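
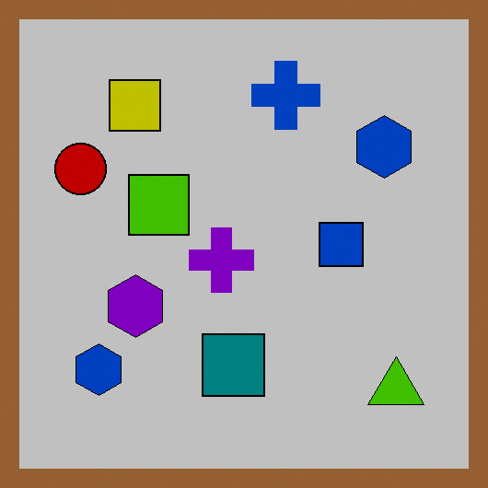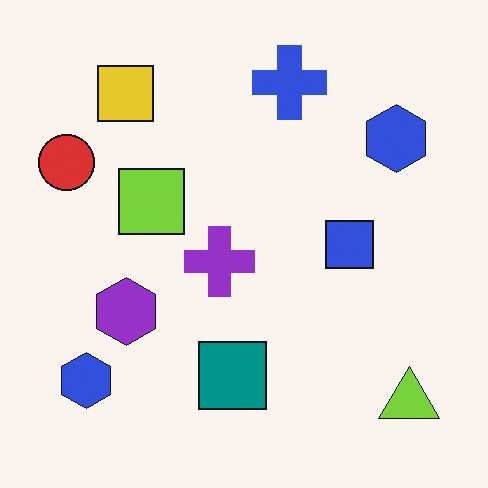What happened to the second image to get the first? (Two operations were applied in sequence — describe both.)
Aggressively posterized, then framed with a brown border.

Each flat color has snapped to a coarser quantized level — most visibly, the near-white background has dropped to a flat grey. A solid brown frame runs around the edge of the first image, with the content slightly shrunk inside it.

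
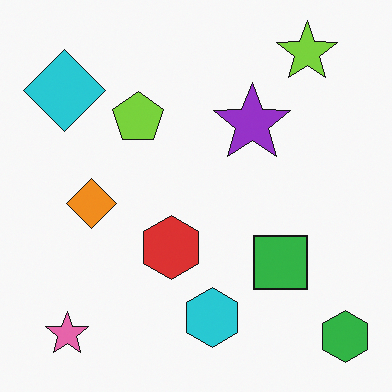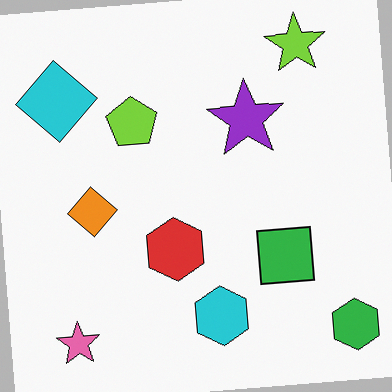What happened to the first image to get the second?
The transformation is: rotated counter-clockwise by a slight angle.

Every shape is tilted by the same angle and the image corners show triangular fill wedges — a whole-image rotation by a non-right angle.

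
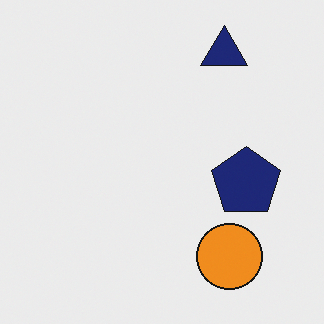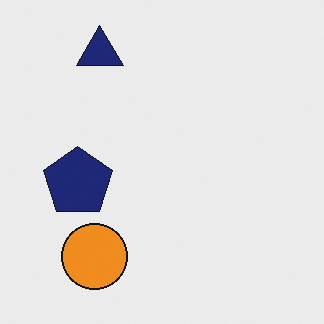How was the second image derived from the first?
This is the original image flipped horizontally (left ↔ right).

The navy pentagon is in the right of the first image and the left of the second — shapes on opposite sides of the vertical midline have swapped in a mirror flip.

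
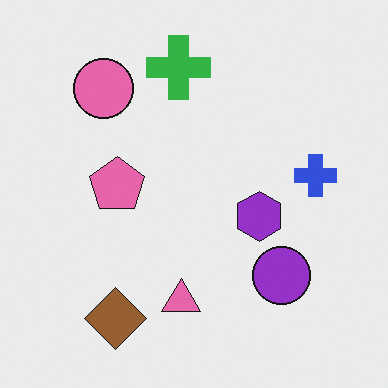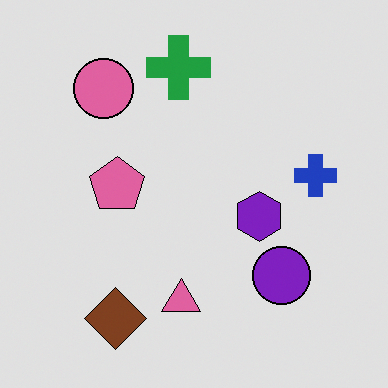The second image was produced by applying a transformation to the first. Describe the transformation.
This is the original image posterized to a reduced palette.

Each flat color has snapped to a coarser quantized level — most visibly, the near-white background has dropped to a flat grey.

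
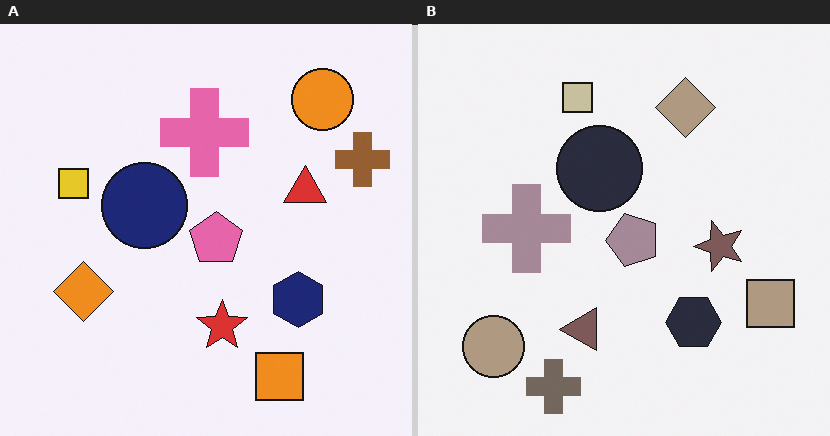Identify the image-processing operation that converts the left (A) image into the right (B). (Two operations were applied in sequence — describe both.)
This is the original image heavily desaturated, then transposed (reflected across the top-left ↔ bottom-right diagonal).

All colors are more muted and greyish — a global saturation change. Shapes have swapped their row and column positions — what was in the top-right is now in the bottom-left — a diagonal reflection.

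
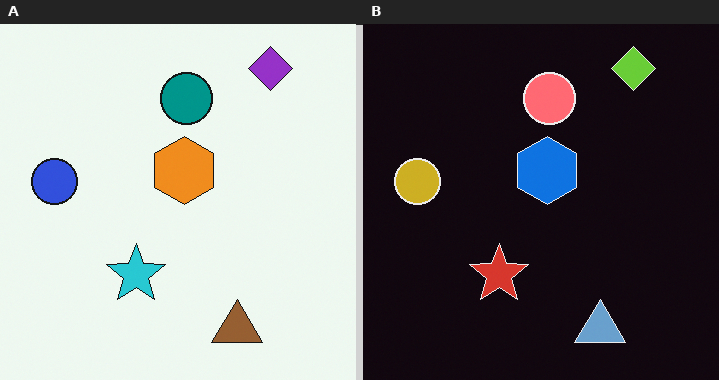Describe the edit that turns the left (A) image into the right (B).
The right (B) image is the left (A) color-inverted (negative).

The light background has become dark and every shape's color is its complement — a photographic negative.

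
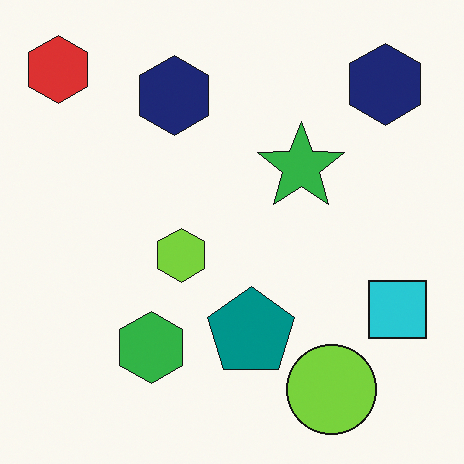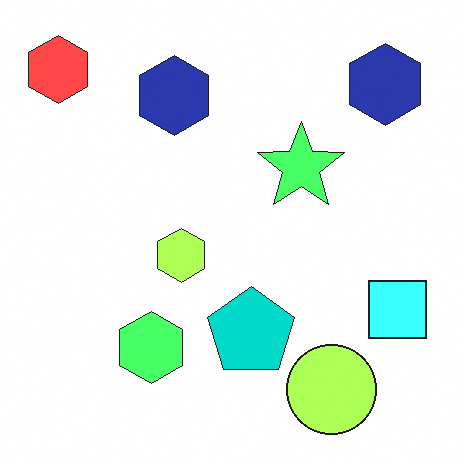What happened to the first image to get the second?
The transformation is: substantially brightened.

Every pixel — background and shapes alike — is uniformly brightened.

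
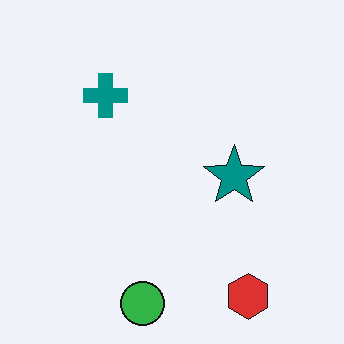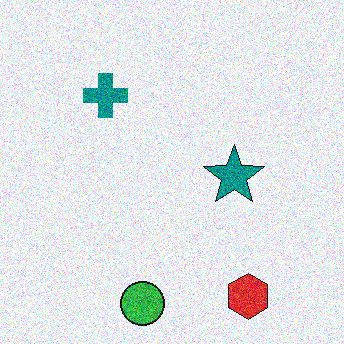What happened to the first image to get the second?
The image was degraded with a thick layer of grain.

Random speckle covers the whole image, including the flat background.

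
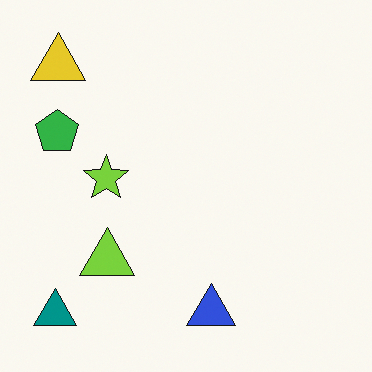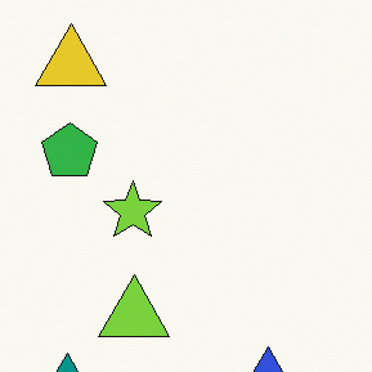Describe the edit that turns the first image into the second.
Cropped to a modestly smaller region and rescaled.

The visible shapes are larger and the field of view is narrower; shapes near the original edges may be partly or wholly outside the frame — a crop-and-rescale.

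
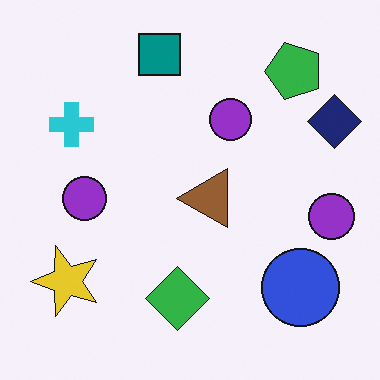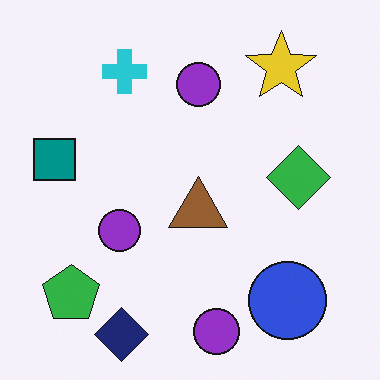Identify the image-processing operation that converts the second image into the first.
Transposed (reflected across the top-left ↔ bottom-right diagonal).

Shapes have swapped their row and column positions — what was in the top-right is now in the bottom-left — a diagonal reflection.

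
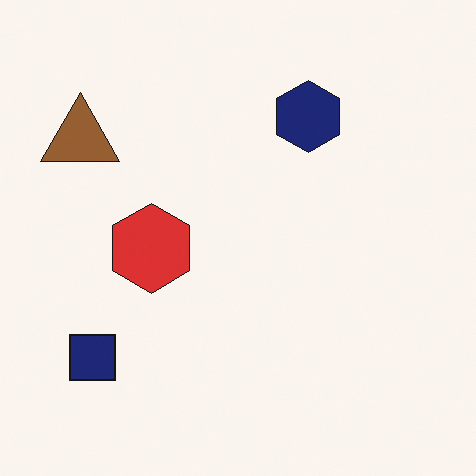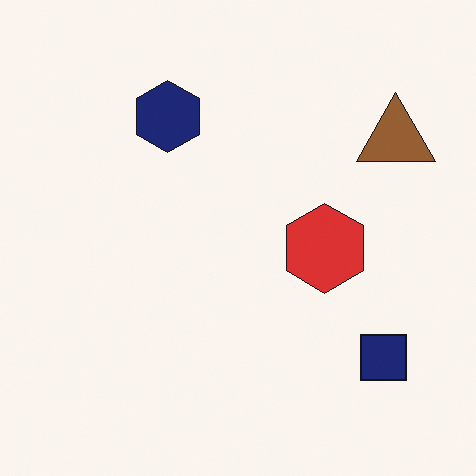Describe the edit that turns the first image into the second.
This is the original image flipped horizontally (left ↔ right).

The brown triangle is in the top-left of the first image and the top-right of the second — shapes on opposite sides of the vertical midline have swapped in a mirror flip.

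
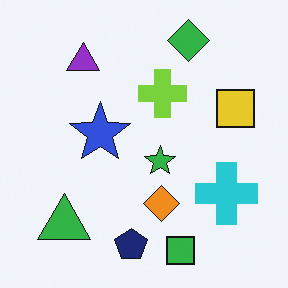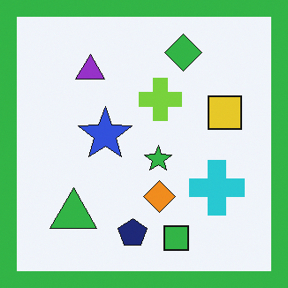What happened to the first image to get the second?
The image was framed with a green border.

A solid green frame runs around the edge of the second image, with the content slightly shrunk inside it.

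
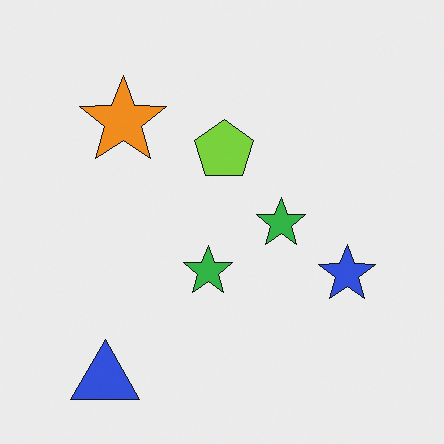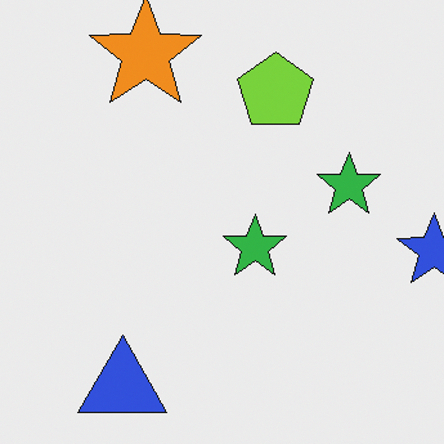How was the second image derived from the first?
It was cropped slightly and scaled back up.

The visible shapes are larger and the field of view is narrower; shapes near the original edges may be partly or wholly outside the frame — a crop-and-rescale.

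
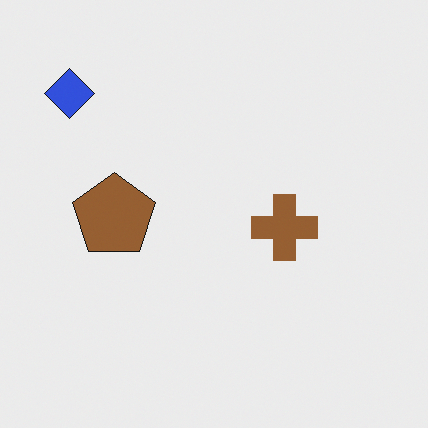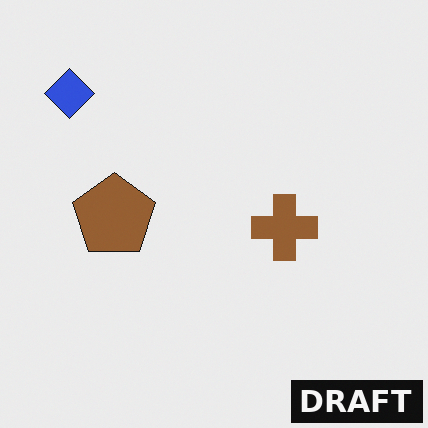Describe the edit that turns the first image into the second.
Watermarked with the text "DRAFT" in the lower-right corner.

A dark label reading "DRAFT" appears in the lower-right corner.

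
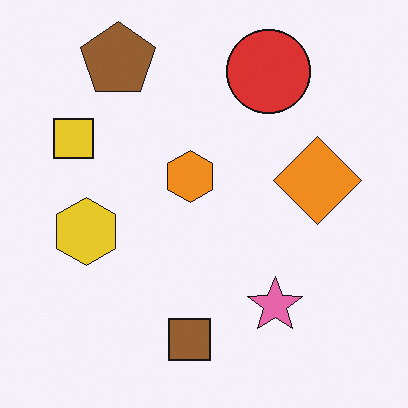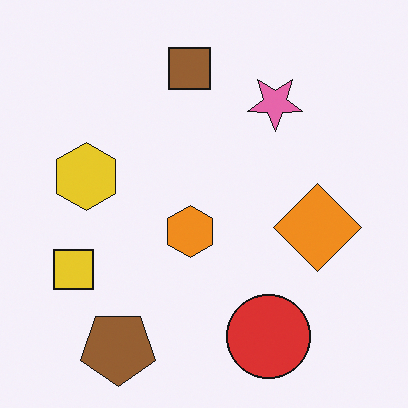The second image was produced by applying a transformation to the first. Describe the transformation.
The image was flipped vertically (top ↔ bottom).

The brown pentagon is in the top-left of the first image and the bottom-left of the second — shapes on opposite sides of the horizontal midline have swapped in a mirror flip.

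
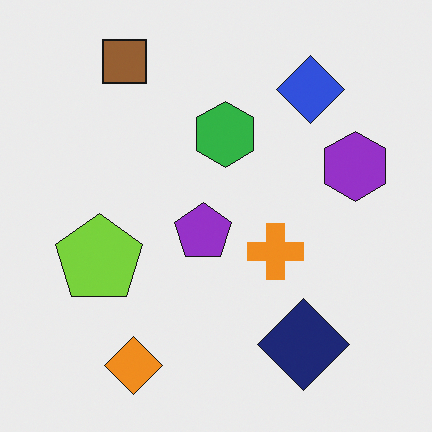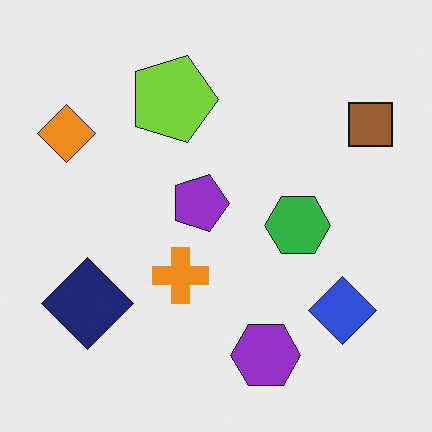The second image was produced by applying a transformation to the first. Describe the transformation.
The transformation is: rotated 90° clockwise.

The brown square sits in the top-left of the first image and the top-right of the second — consistent with a whole-image 90° clockwise rotation.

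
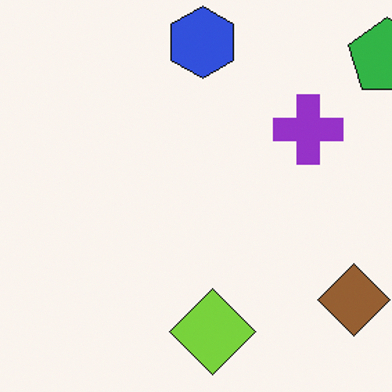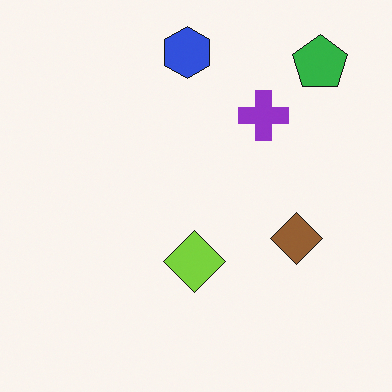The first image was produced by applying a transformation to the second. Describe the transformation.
It was cropped to a modestly smaller region and rescaled.

The visible shapes are larger and the field of view is narrower; shapes near the original edges may be partly or wholly outside the frame — a crop-and-rescale.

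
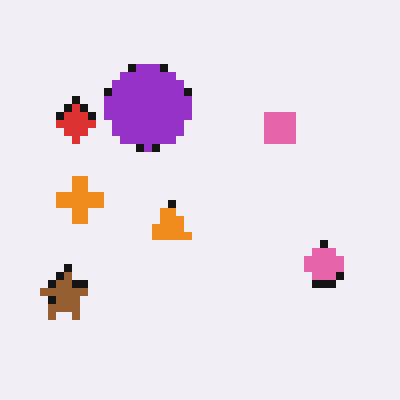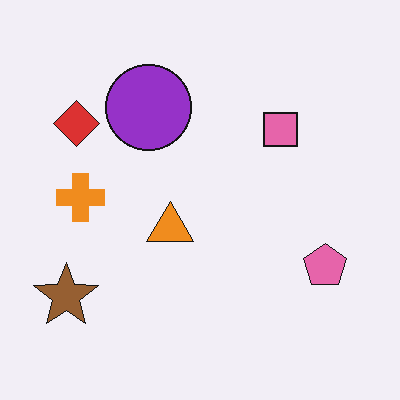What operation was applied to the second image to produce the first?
Moderately pixelated.

Shapes are reduced to large square blocks; fine edges and outlines are lost — a downscale-then-upscale (mosaic) effect.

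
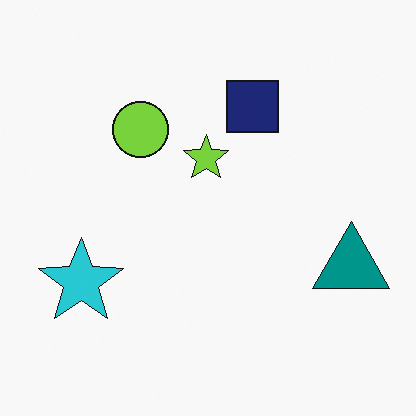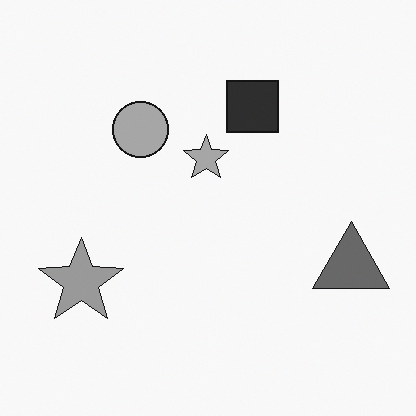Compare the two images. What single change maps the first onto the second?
Converted to grayscale.

All color is removed — every shape is now a shade of grey.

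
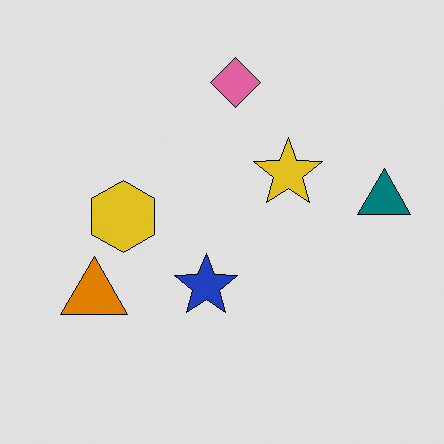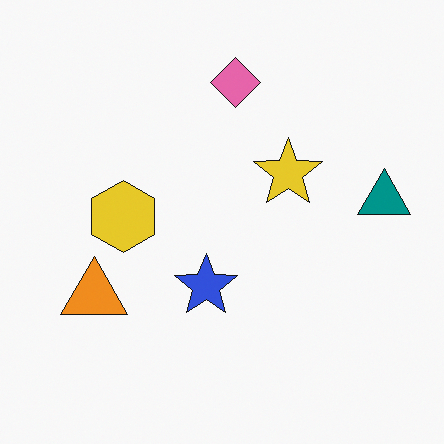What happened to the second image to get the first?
It was posterized to a reduced palette.

Each flat color has snapped to a coarser quantized level — most visibly, the near-white background has dropped to a flat grey.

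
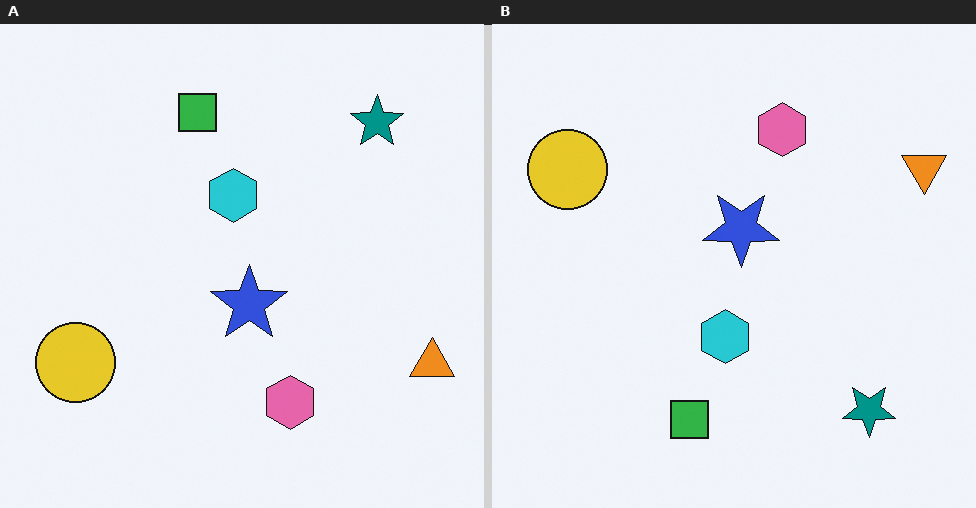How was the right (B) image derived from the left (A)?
The image was flipped vertically (top ↔ bottom).

The green square is in the top of the left (A) image and the bottom of the right (B) — shapes on opposite sides of the horizontal midline have swapped in a mirror flip.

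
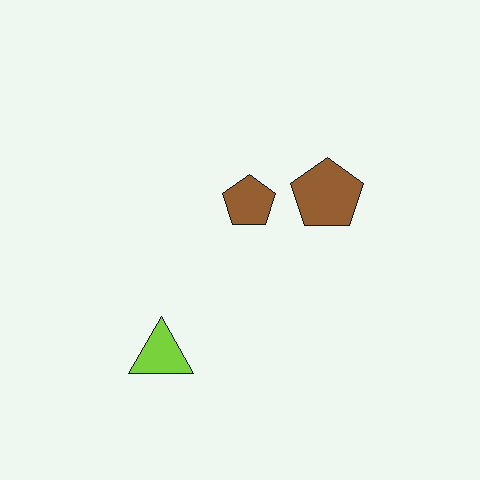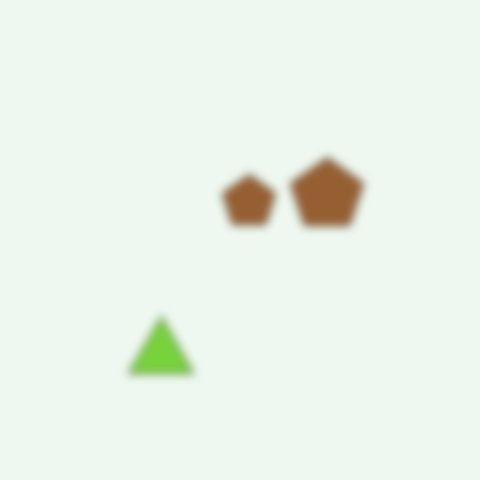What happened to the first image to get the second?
It was noticeably gaussian-blurred.

Shape edges and outlines are uniformly softened across the whole image.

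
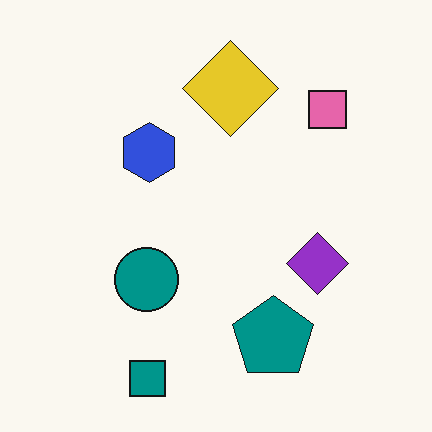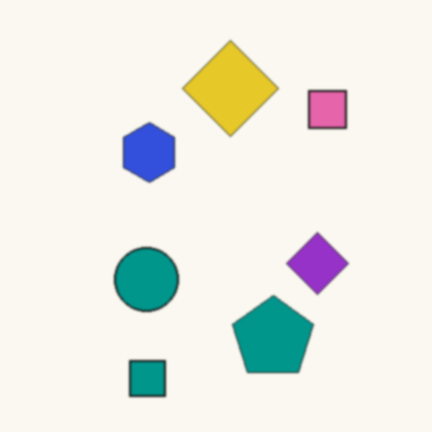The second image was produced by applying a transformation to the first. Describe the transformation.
Slightly softened.

Shape edges and outlines are uniformly softened across the whole image.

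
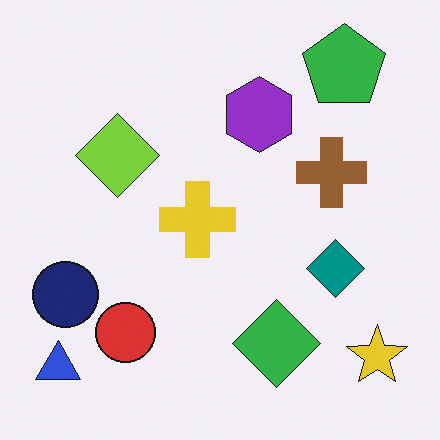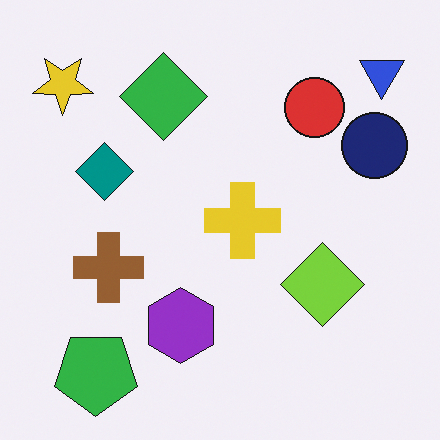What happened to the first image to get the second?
This is the original image rotated 180°.

The blue triangle sits in the bottom-left of the first image and the top-right of the second — consistent with a whole-image 180° rotation.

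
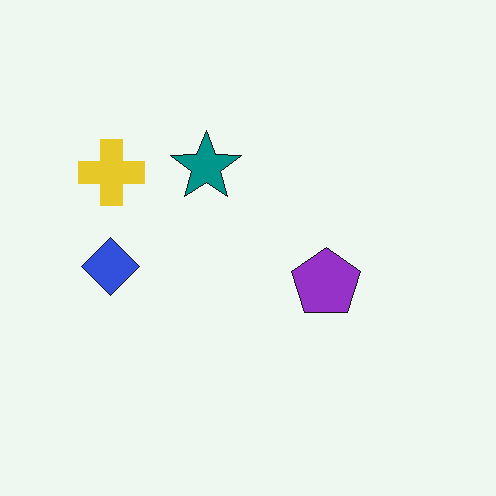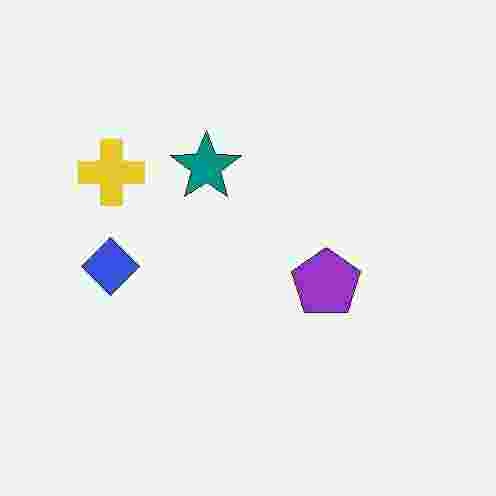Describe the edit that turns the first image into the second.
The image was heavily JPEG-compressed with obvious blocking artifacts.

Blocky 8×8 compression artifacts appear around shape edges and the flat background shows ringing — characteristic JPEG degradation.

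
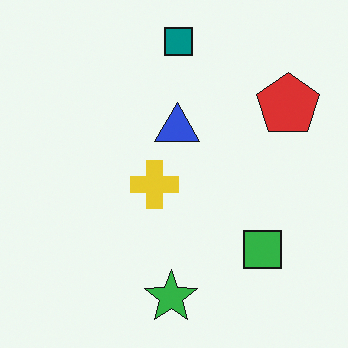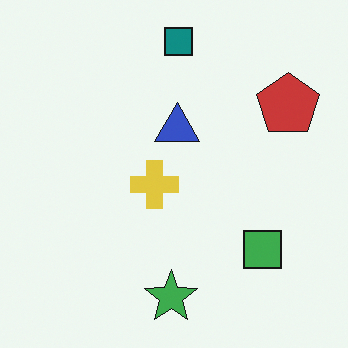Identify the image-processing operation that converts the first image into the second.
The second image is the first slightly desaturated.

All colors are more muted and greyish — a global saturation change.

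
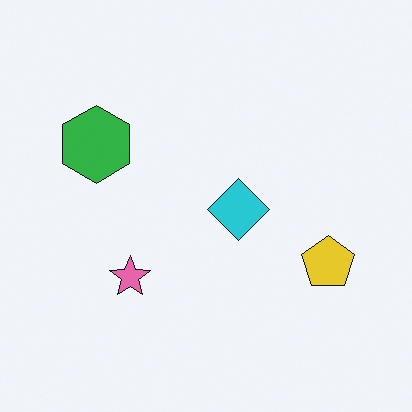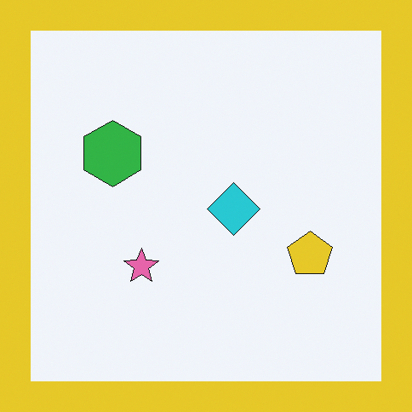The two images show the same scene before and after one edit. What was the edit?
It was framed with a yellow border.

A solid yellow frame runs around the edge of the second image, with the content slightly shrunk inside it.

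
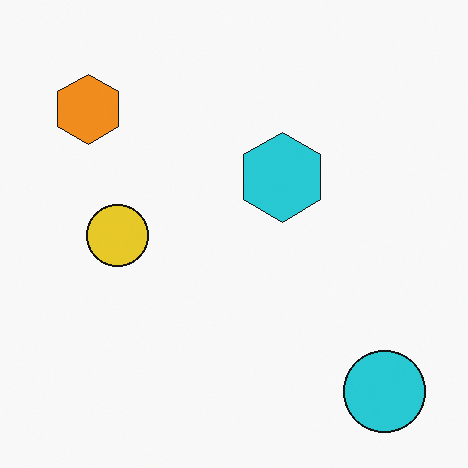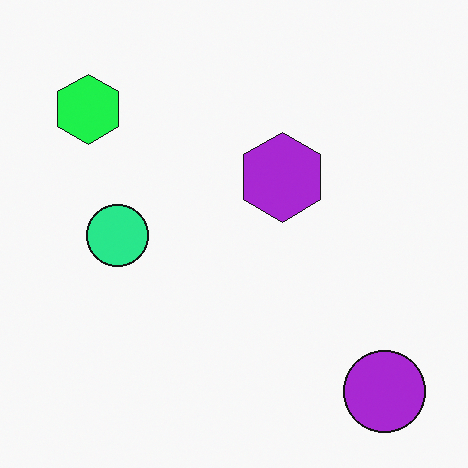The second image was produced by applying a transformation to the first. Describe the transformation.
This is the original image hue-shifted noticeably.

Every shape's color has rotated by the same amount around the hue wheel — a uniform hue shift.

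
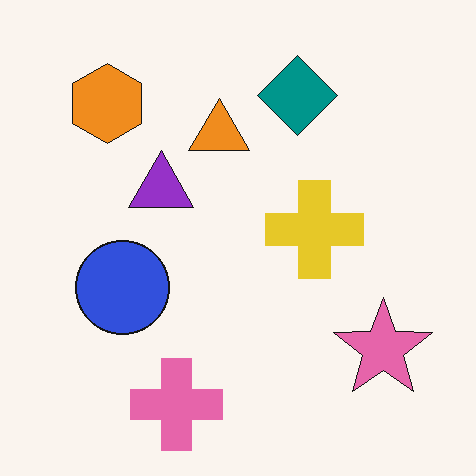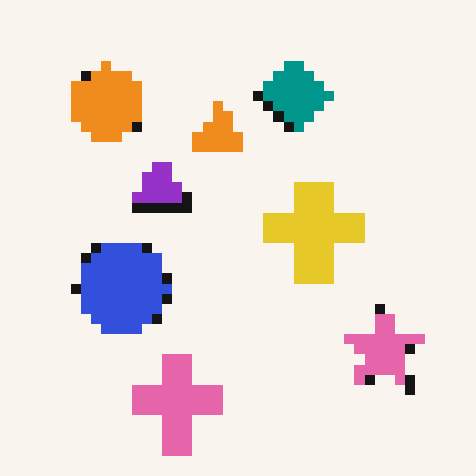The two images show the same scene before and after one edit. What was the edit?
This is the original image heavily pixelated into large blocks.

Shapes are reduced to large square blocks; fine edges and outlines are lost — a downscale-then-upscale (mosaic) effect.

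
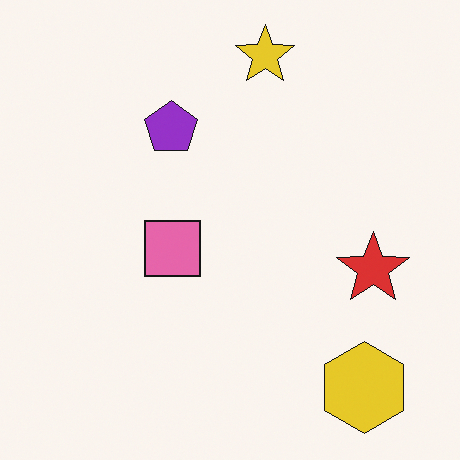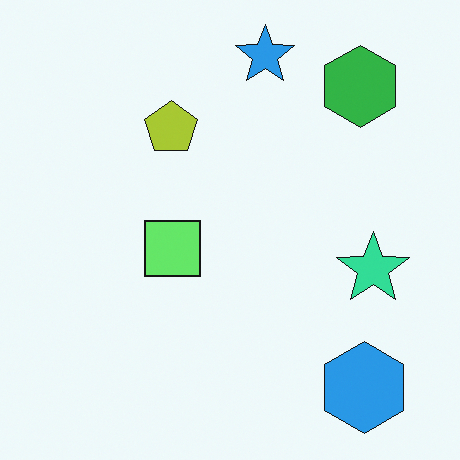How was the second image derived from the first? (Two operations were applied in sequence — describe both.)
The second image is the first hue-shifted by a moderate amount, then overlaid with an additional green hexagon.

Every shape's color has rotated by the same amount around the hue wheel — a uniform hue shift. A green hexagon appears in the second image that is absent from the first.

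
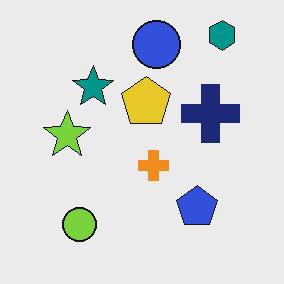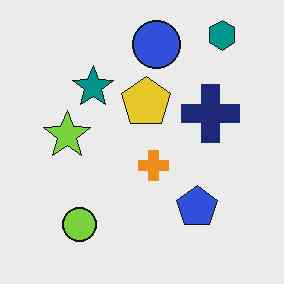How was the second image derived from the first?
JPEG-compressed with visible artifacts.

Blocky 8×8 compression artifacts appear around shape edges and the flat background shows ringing — characteristic JPEG degradation.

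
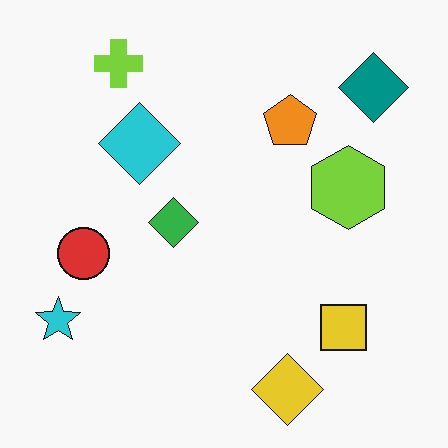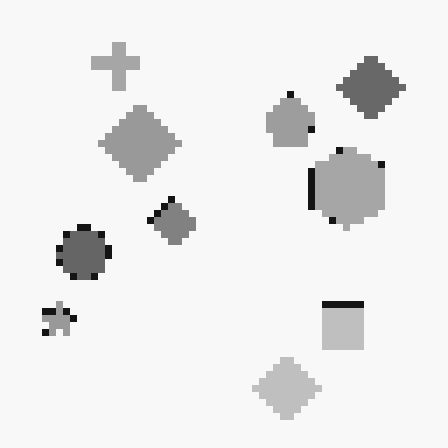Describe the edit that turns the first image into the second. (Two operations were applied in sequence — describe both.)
The second image is the first converted to grayscale, then moderately pixelated.

All color is removed — every shape is now a shade of grey. Shapes are reduced to large square blocks; fine edges and outlines are lost — a downscale-then-upscale (mosaic) effect.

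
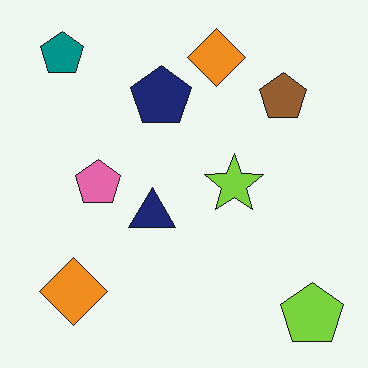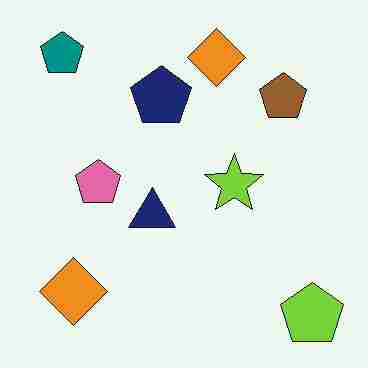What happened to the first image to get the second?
The second image is the first degraded with heavy JPEG compression.

Blocky 8×8 compression artifacts appear around shape edges and the flat background shows ringing — characteristic JPEG degradation.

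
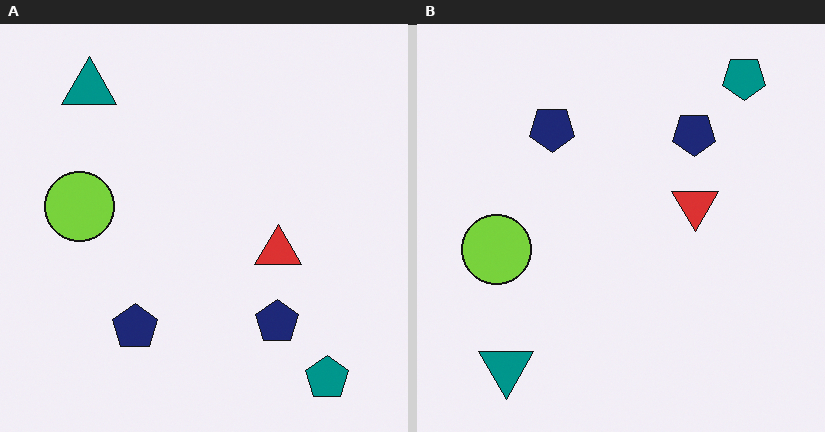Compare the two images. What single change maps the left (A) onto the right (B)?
The transformation is: flipped vertically (top ↔ bottom).

The teal pentagon is in the bottom-right of the left (A) image and the top-right of the right (B) — shapes on opposite sides of the horizontal midline have swapped in a mirror flip.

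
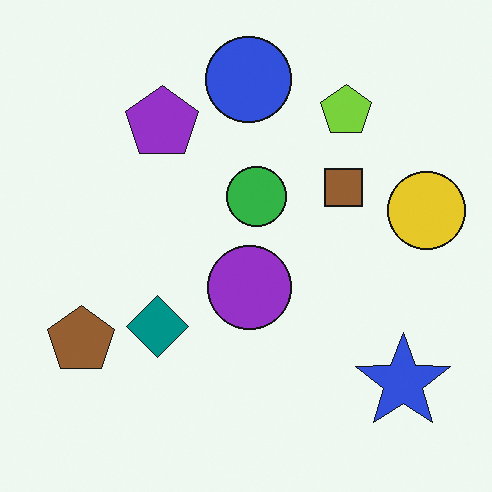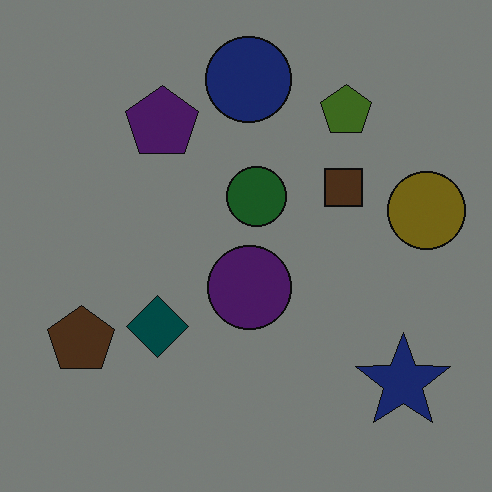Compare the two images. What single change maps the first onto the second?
The transformation is: darkened a lot.

Every pixel — background and shapes alike — is uniformly darkened.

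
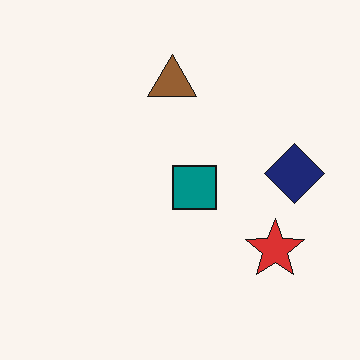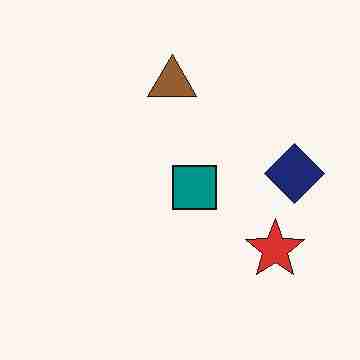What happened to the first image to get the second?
The transformation is: heavily JPEG-compressed with obvious blocking artifacts.

Blocky 8×8 compression artifacts appear around shape edges and the flat background shows ringing — characteristic JPEG degradation.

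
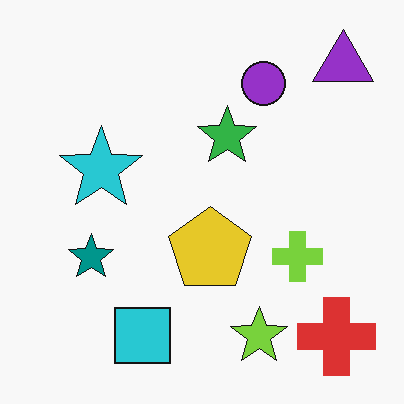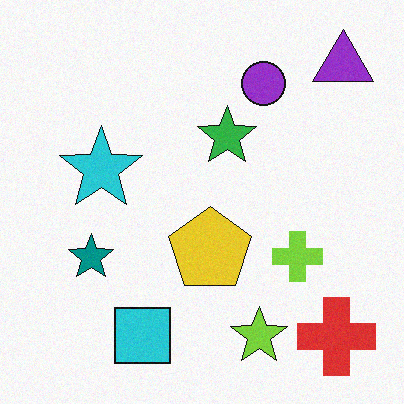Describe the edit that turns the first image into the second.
It was degraded with light additive noise.

Random speckle covers the whole image, including the flat background.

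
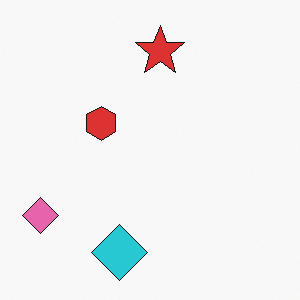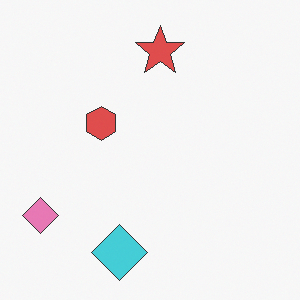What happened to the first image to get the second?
The second image is the first given slightly reduced contrast.

Tones are pushed toward mid-grey across the whole image — a global contrast change.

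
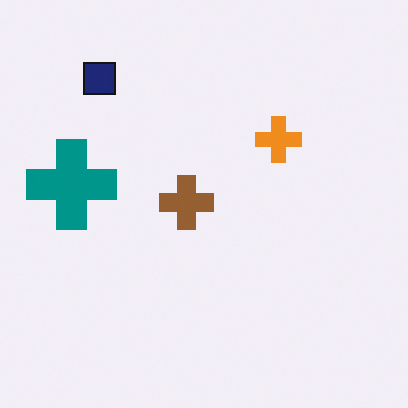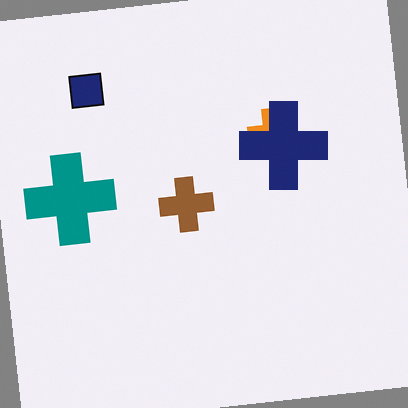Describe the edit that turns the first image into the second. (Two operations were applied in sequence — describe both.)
This is the original image rotated counter-clockwise by a few degrees, then overlaid with an additional navy cross.

Every shape is tilted by the same angle and the image corners show triangular fill wedges — a whole-image rotation by a non-right angle. A navy cross appears in the second image that is absent from the first.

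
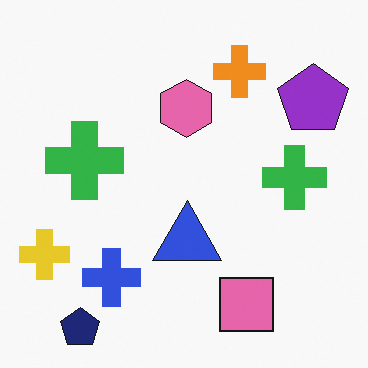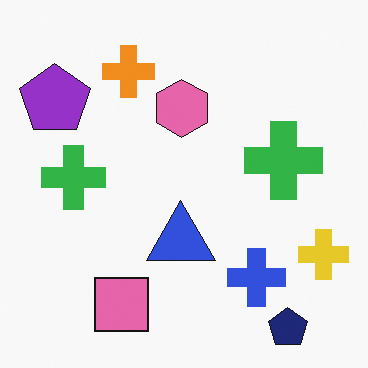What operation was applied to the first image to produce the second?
The image was flipped horizontally (left ↔ right).

The yellow cross is in the bottom-left of the first image and the bottom-right of the second — shapes on opposite sides of the vertical midline have swapped in a mirror flip.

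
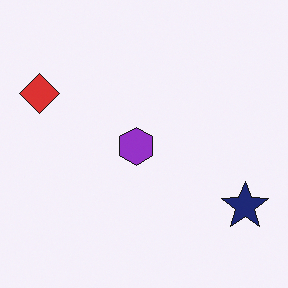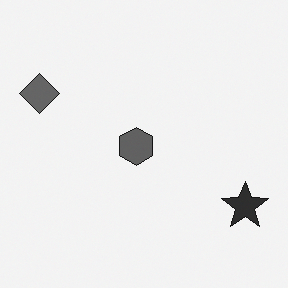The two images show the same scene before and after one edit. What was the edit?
Converted to grayscale.

All color is removed — every shape is now a shade of grey.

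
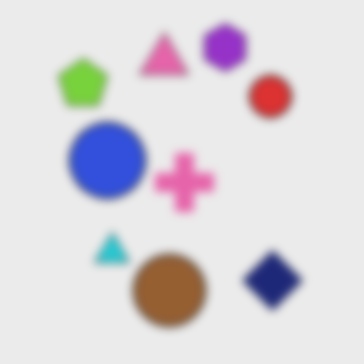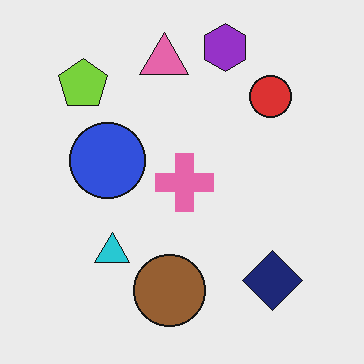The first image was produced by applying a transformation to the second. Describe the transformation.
The transformation is: moderately blurred.

Shape edges and outlines are uniformly softened across the whole image.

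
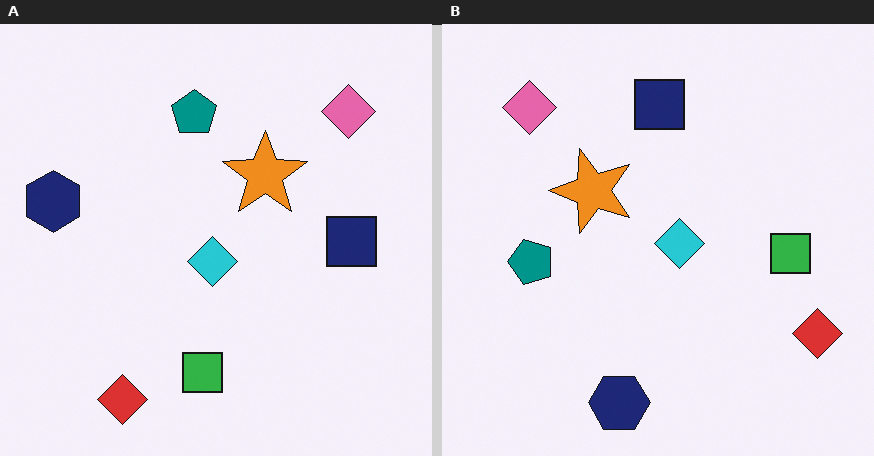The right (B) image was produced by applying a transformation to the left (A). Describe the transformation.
The image was rotated 90° counter-clockwise.

The red diamond sits in the bottom-left of the left (A) image and the bottom-right of the right (B) — consistent with a whole-image 90° counter-clockwise rotation.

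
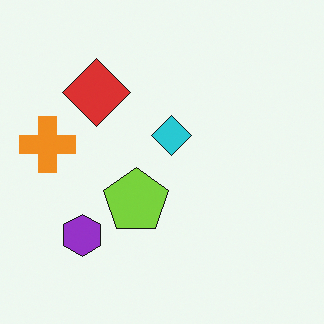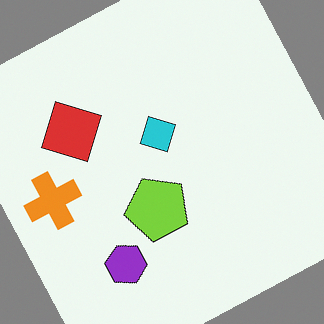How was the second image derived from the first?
The second image is the first rotated counter-clockwise by a moderate amount.

Every shape is tilted by the same angle and the image corners show triangular fill wedges — a whole-image rotation by a non-right angle.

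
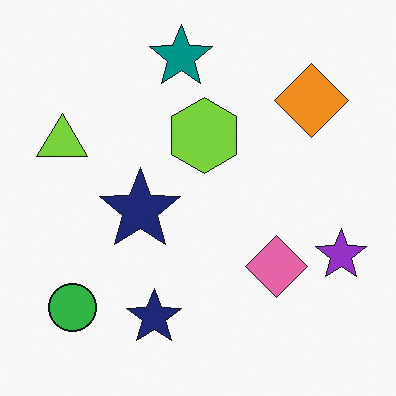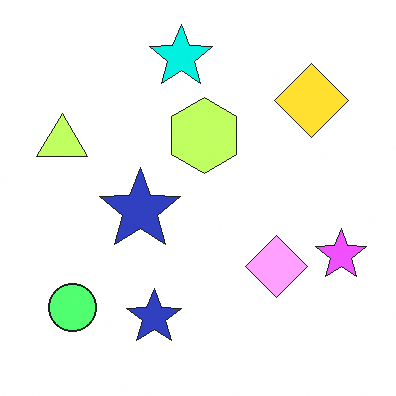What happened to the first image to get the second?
The transformation is: brightened a lot.

Every pixel — background and shapes alike — is uniformly brightened.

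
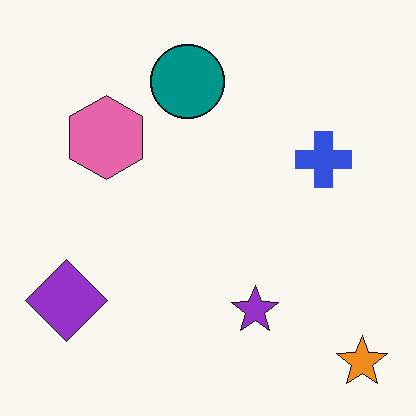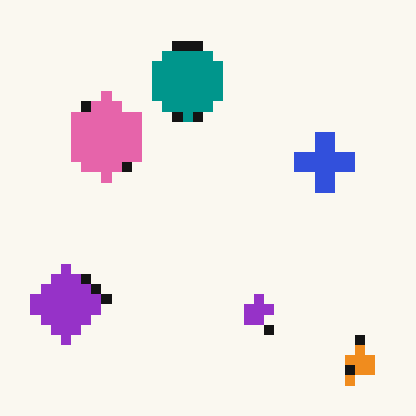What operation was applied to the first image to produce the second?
The transformation is: coarsely pixelated.

Shapes are reduced to large square blocks; fine edges and outlines are lost — a downscale-then-upscale (mosaic) effect.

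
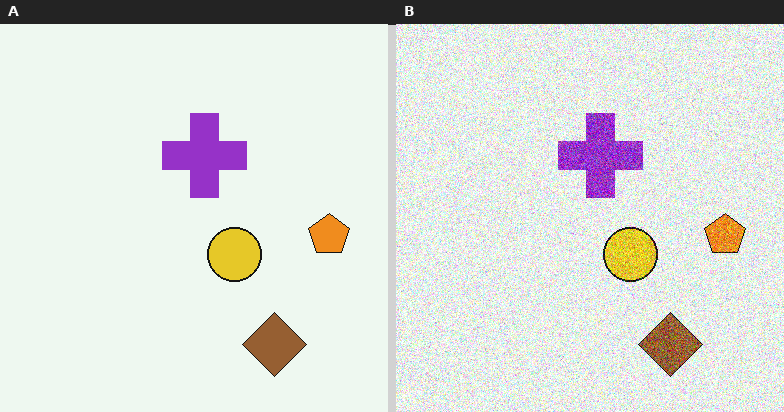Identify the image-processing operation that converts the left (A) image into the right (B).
It was degraded with heavy additive noise.

Random speckle covers the whole image, including the flat background.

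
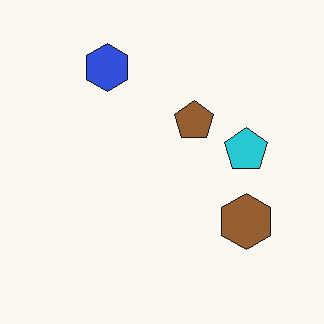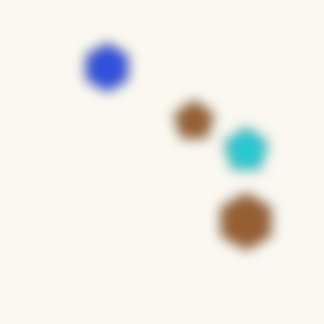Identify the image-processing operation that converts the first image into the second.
Heavily blurred.

Shape edges and outlines are uniformly softened across the whole image.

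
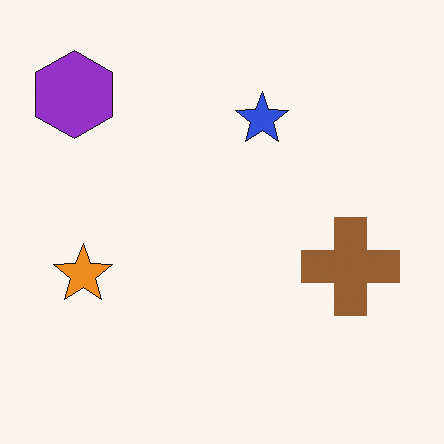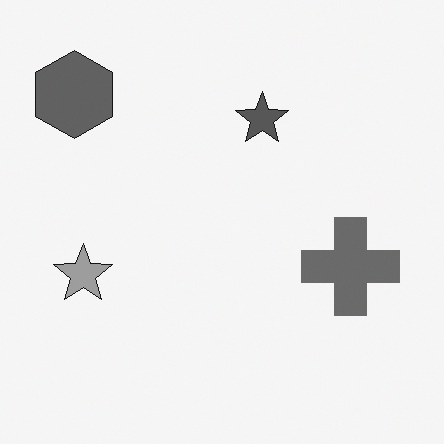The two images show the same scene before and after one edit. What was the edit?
Converted to grayscale.

All color is removed — every shape is now a shade of grey.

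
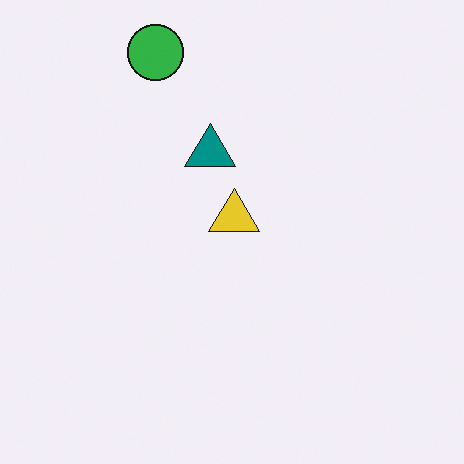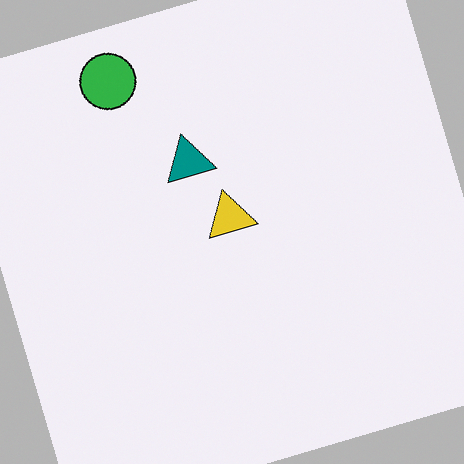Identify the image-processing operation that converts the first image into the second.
Rotated counter-clockwise by a moderate amount.

Every shape is tilted by the same angle and the image corners show triangular fill wedges — a whole-image rotation by a non-right angle.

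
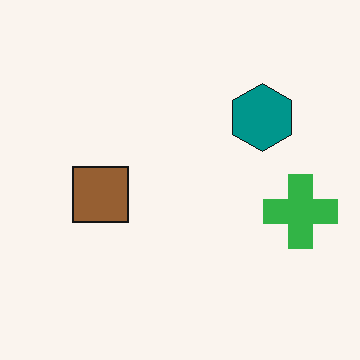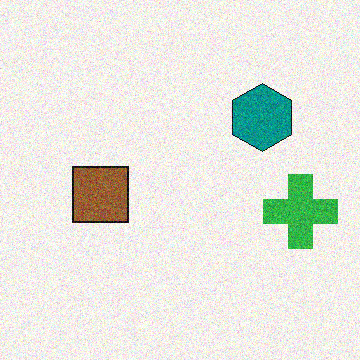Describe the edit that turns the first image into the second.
Degraded with moderate additive noise.

Random speckle covers the whole image, including the flat background.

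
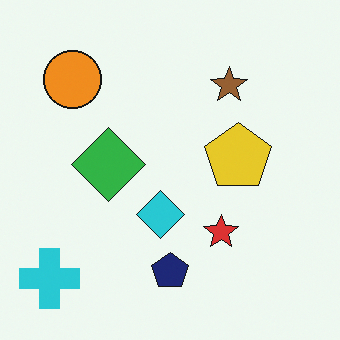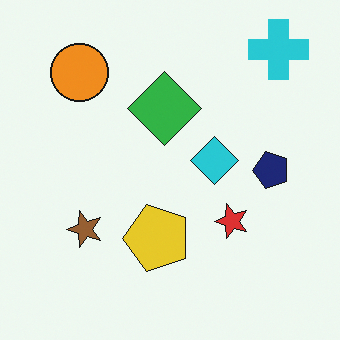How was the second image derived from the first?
Transposed (reflected across the top-left ↔ bottom-right diagonal).

Shapes have swapped their row and column positions — what was in the top-right is now in the bottom-left — a diagonal reflection.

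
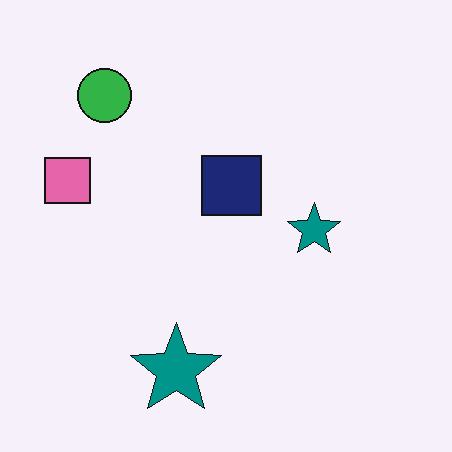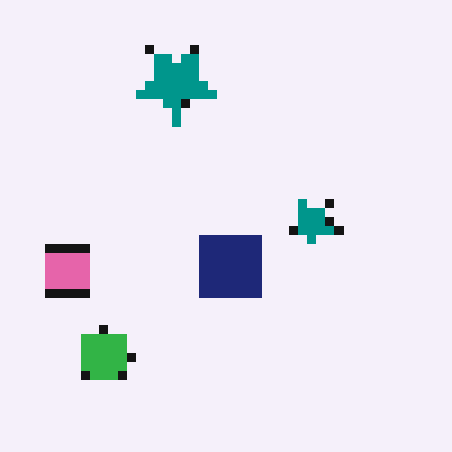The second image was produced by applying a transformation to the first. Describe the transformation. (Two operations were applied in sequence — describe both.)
Flipped vertically (top ↔ bottom), then heavily pixelated into large blocks.

The green circle is in the top-left of the first image and the bottom-left of the second — shapes on opposite sides of the horizontal midline have swapped in a mirror flip. Shapes are reduced to large square blocks; fine edges and outlines are lost — a downscale-then-upscale (mosaic) effect.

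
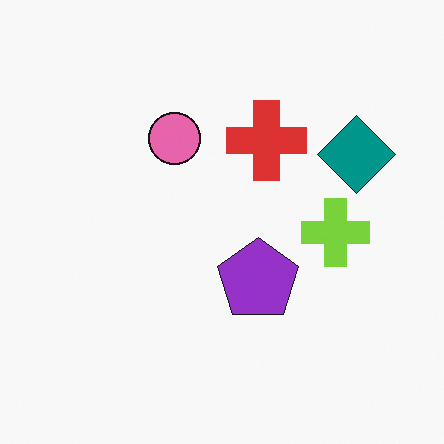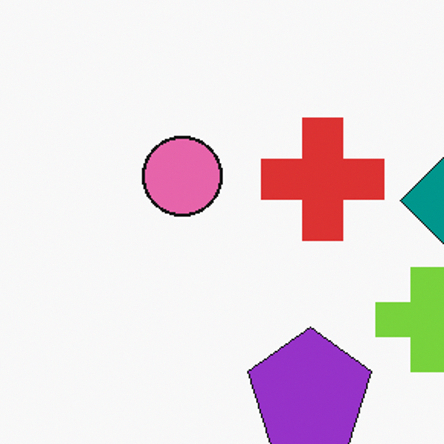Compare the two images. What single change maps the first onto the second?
The image was cropped slightly and scaled back up.

The visible shapes are larger and the field of view is narrower; shapes near the original edges may be partly or wholly outside the frame — a crop-and-rescale.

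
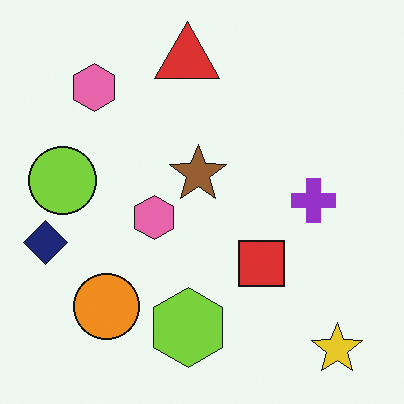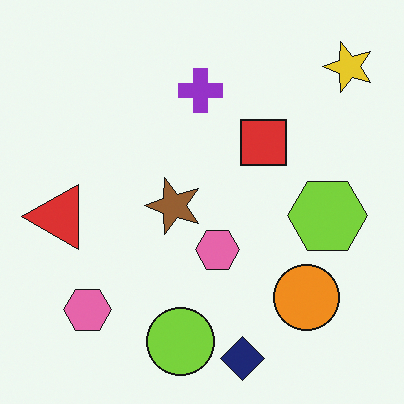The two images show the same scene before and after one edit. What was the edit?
This is the original image rotated 90° counter-clockwise.

The yellow star sits in the bottom-right of the first image and the top-right of the second — consistent with a whole-image 90° counter-clockwise rotation.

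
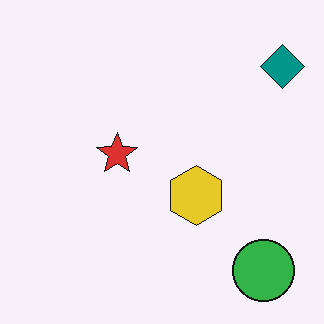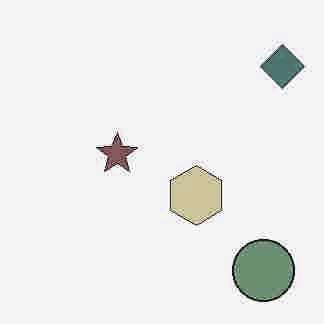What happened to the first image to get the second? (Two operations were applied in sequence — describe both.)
Degraded with heavy JPEG compression, then heavily desaturated.

Blocky 8×8 compression artifacts appear around shape edges and the flat background shows ringing — characteristic JPEG degradation. All colors are more muted and greyish — a global saturation change.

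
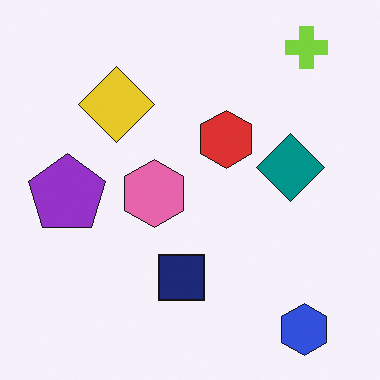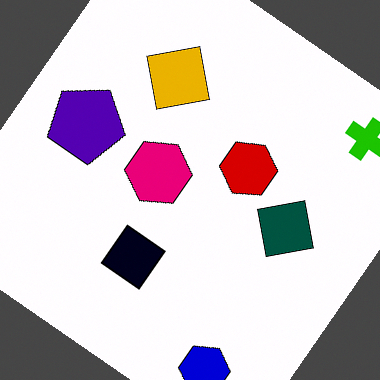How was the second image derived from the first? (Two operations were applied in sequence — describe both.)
The transformation is: given much higher contrast, then rotated clockwise by a large amount — several tens of degrees.

Tones are pushed away from mid-grey across the whole image — a global contrast change. Every shape is tilted by the same angle and the image corners show triangular fill wedges — a whole-image rotation by a non-right angle.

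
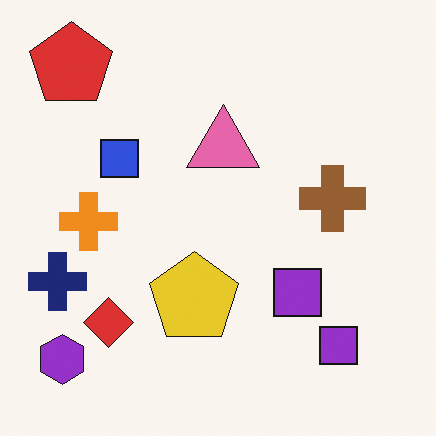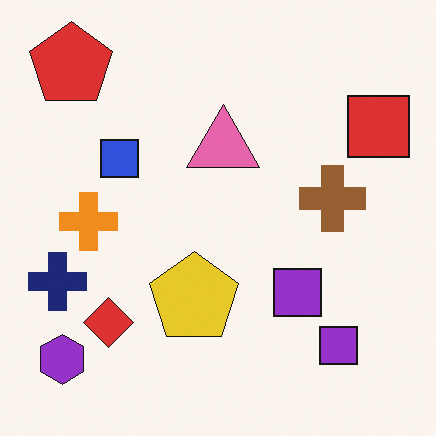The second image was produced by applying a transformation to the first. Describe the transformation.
It was overlaid with an additional red square.

A red square appears in the second image that is absent from the first.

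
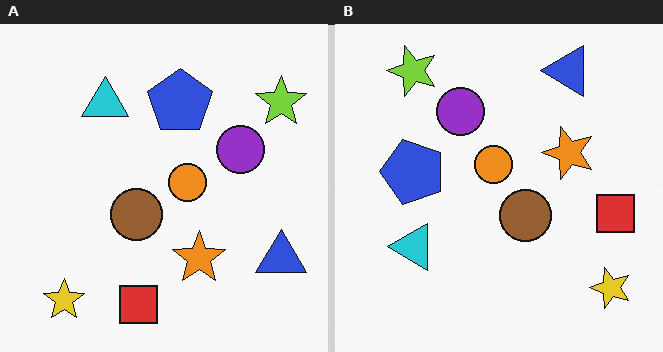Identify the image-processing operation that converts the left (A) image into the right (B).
It was rotated 90° counter-clockwise.

The yellow star sits in the bottom-left of the left (A) image and the bottom-right of the right (B) — consistent with a whole-image 90° counter-clockwise rotation.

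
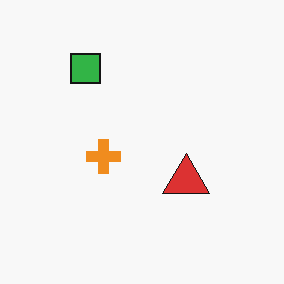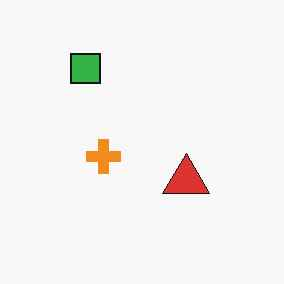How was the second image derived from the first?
It was JPEG-compressed with visible artifacts.

Blocky 8×8 compression artifacts appear around shape edges and the flat background shows ringing — characteristic JPEG degradation.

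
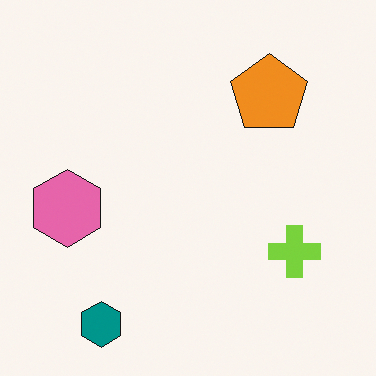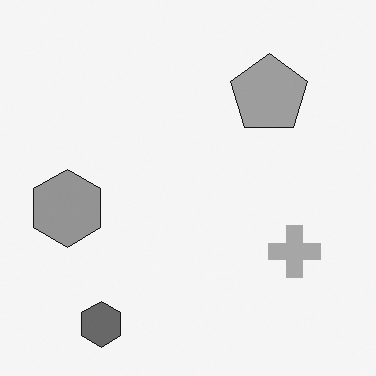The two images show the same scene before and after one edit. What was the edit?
The second image is the first converted to grayscale.

All color is removed — every shape is now a shade of grey.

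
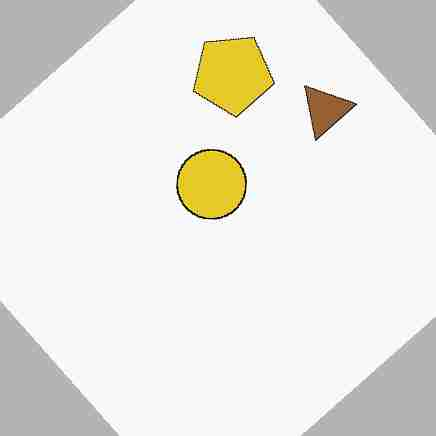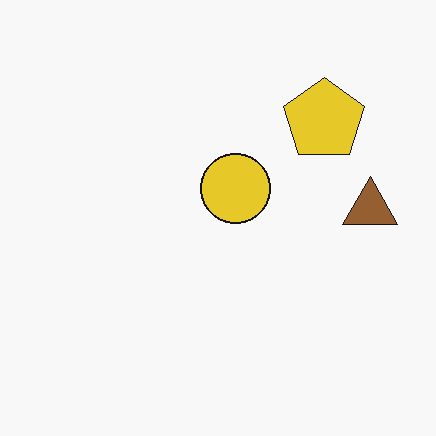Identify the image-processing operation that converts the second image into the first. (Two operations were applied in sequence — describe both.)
It was rotated counter-clockwise by a large amount — several tens of degrees, then degraded with heavy JPEG compression.

Every shape is tilted by the same angle and the image corners show triangular fill wedges — a whole-image rotation by a non-right angle. Blocky 8×8 compression artifacts appear around shape edges and the flat background shows ringing — characteristic JPEG degradation.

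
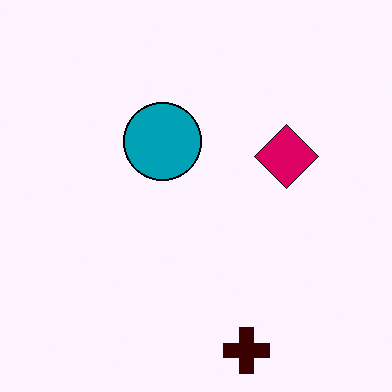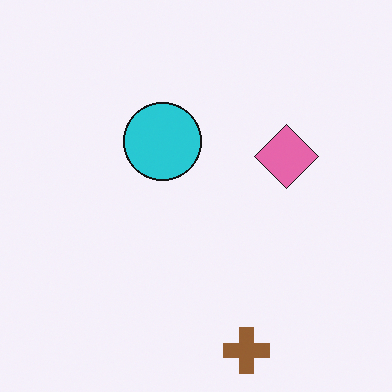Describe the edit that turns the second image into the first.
The image was boosted in contrast.

Tones are pushed away from mid-grey across the whole image — a global contrast change.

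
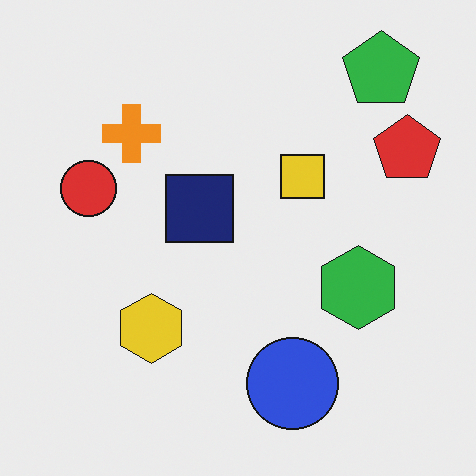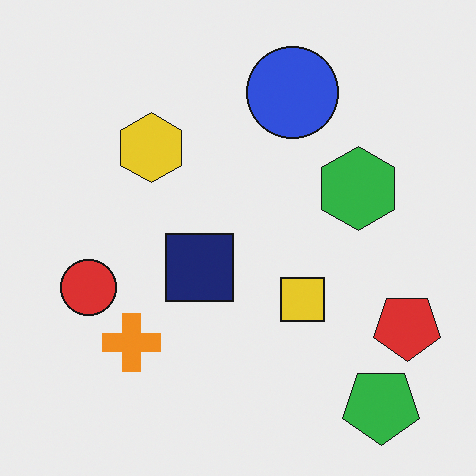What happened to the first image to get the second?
This is the original image flipped vertically (top ↔ bottom).

The green pentagon is in the top-right of the first image and the bottom-right of the second — shapes on opposite sides of the horizontal midline have swapped in a mirror flip.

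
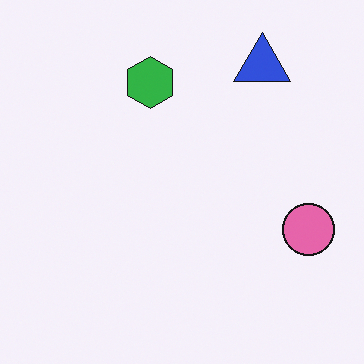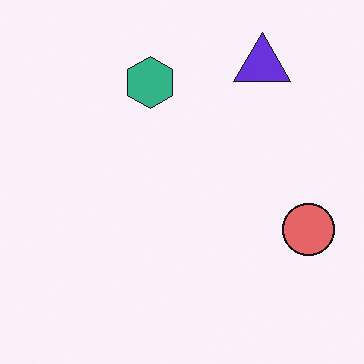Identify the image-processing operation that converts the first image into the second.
It was hue-shifted slightly.

Every shape's color has rotated by the same amount around the hue wheel — a uniform hue shift.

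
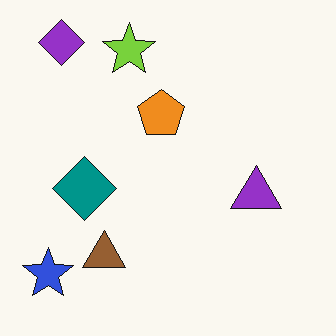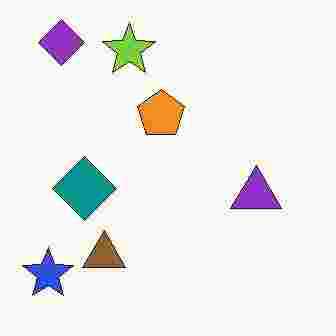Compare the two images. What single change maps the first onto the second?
Heavily JPEG-compressed with obvious blocking artifacts.

Blocky 8×8 compression artifacts appear around shape edges and the flat background shows ringing — characteristic JPEG degradation.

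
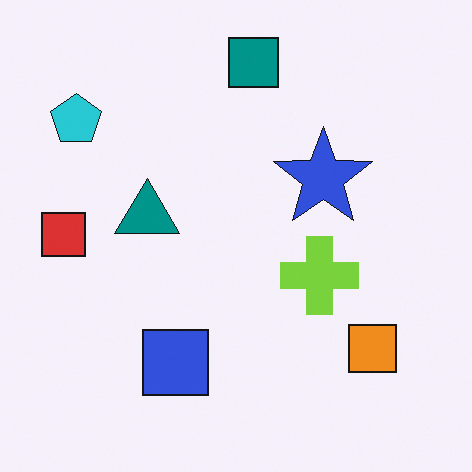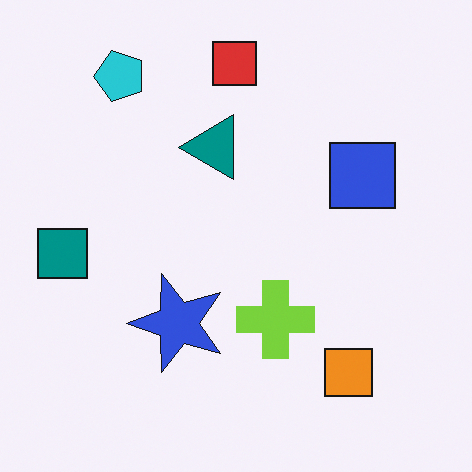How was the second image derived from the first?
It was transposed (reflected across the top-left ↔ bottom-right diagonal).

Shapes have swapped their row and column positions — what was in the top-right is now in the bottom-left — a diagonal reflection.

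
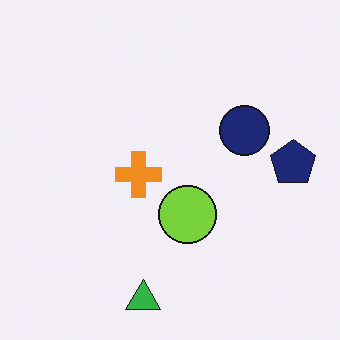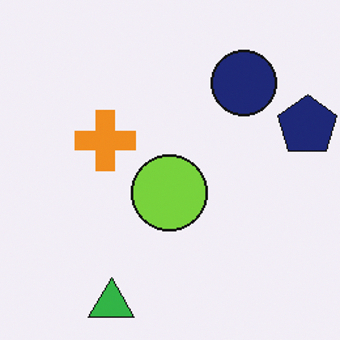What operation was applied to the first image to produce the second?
It was cropped to a modestly smaller region and rescaled.

The visible shapes are larger and the field of view is narrower; shapes near the original edges may be partly or wholly outside the frame — a crop-and-rescale.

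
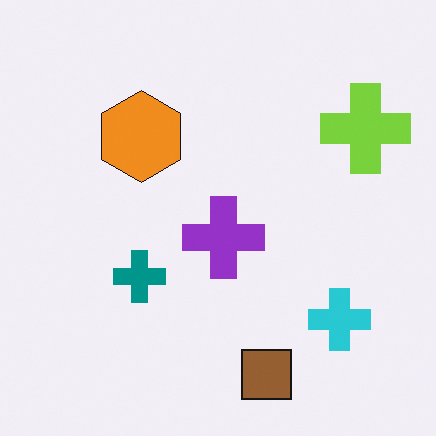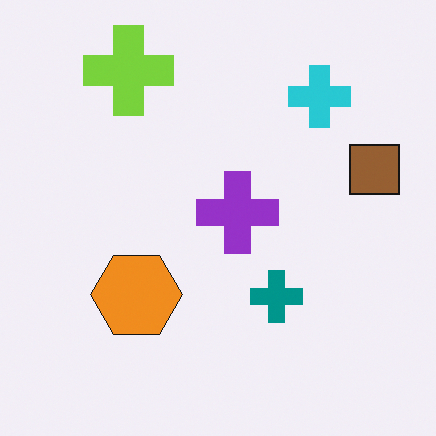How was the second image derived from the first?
The image was rotated 90° counter-clockwise.

The lime cross sits in the top-right of the first image and the top-left of the second — consistent with a whole-image 90° counter-clockwise rotation.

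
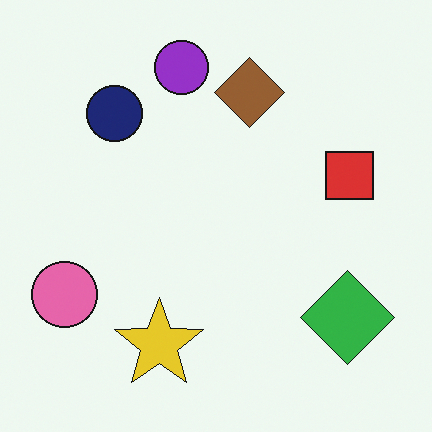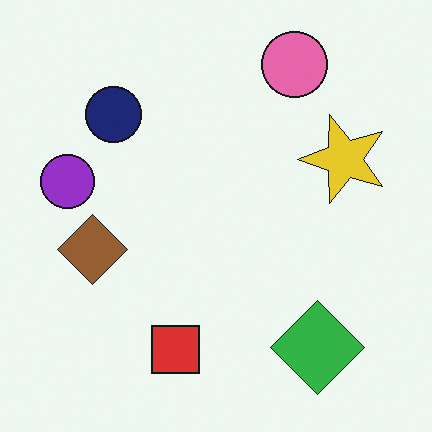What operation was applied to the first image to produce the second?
This is the original image transposed (reflected across the top-left ↔ bottom-right diagonal).

Shapes have swapped their row and column positions — what was in the top-right is now in the bottom-left — a diagonal reflection.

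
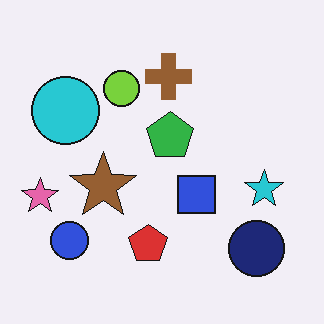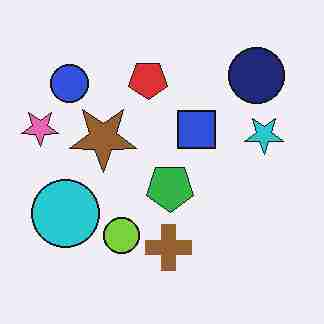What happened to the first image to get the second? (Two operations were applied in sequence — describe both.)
The transformation is: flipped vertically (top ↔ bottom), then degraded with heavy JPEG compression.

The navy circle is in the bottom-right of the first image and the top-right of the second — shapes on opposite sides of the horizontal midline have swapped in a mirror flip. Blocky 8×8 compression artifacts appear around shape edges and the flat background shows ringing — characteristic JPEG degradation.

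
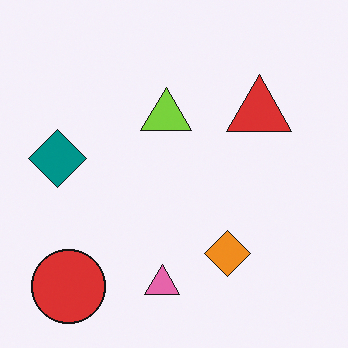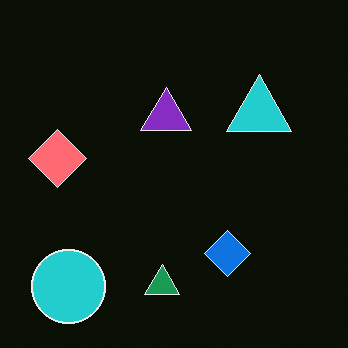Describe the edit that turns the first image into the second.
This is the original image color-inverted (negative).

The light background has become dark and every shape's color is its complement — a photographic negative.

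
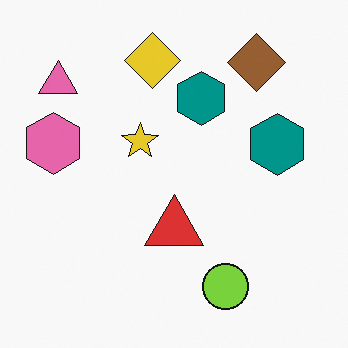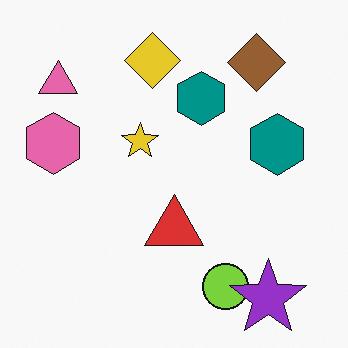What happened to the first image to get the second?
It was overlaid with an additional purple star.

A purple star appears in the second image that is absent from the first.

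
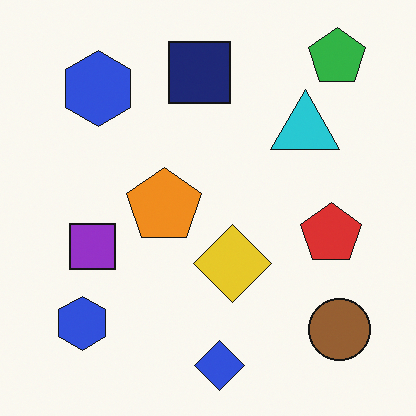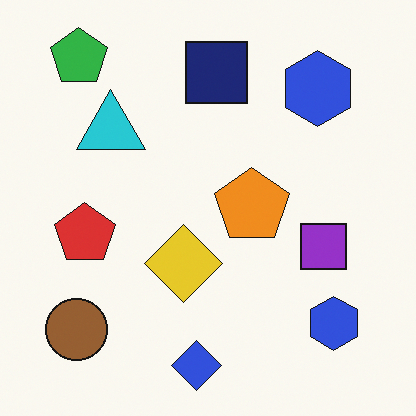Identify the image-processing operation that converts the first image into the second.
Flipped horizontally (left ↔ right).

The brown circle is in the bottom-right of the first image and the bottom-left of the second — shapes on opposite sides of the vertical midline have swapped in a mirror flip.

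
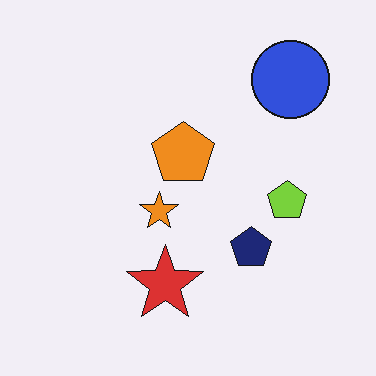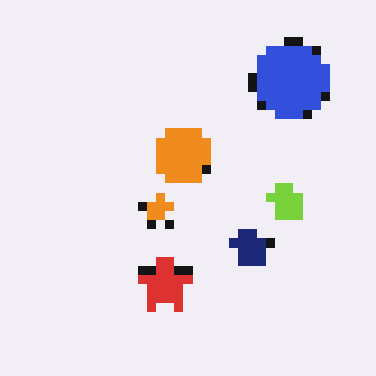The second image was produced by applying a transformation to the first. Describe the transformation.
This is the original image coarsely pixelated.

Shapes are reduced to large square blocks; fine edges and outlines are lost — a downscale-then-upscale (mosaic) effect.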